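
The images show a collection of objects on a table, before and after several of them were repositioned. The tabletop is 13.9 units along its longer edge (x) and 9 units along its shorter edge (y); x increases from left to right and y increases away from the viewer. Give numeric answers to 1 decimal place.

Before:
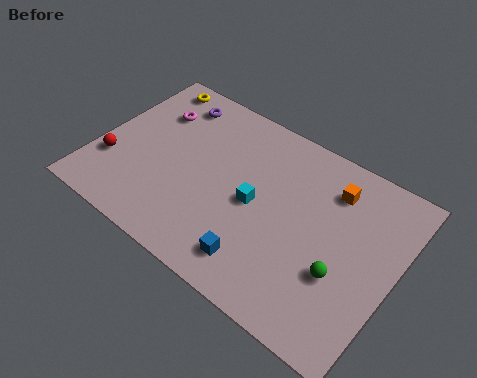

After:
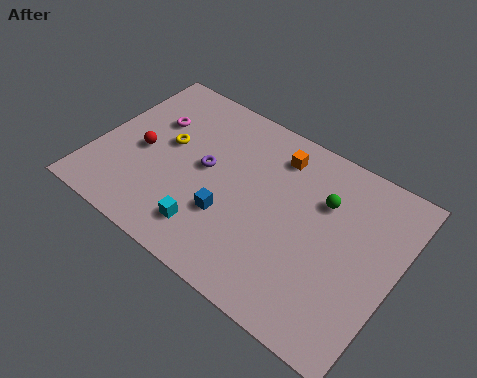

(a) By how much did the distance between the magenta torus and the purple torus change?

+1.8

The distance was about 1.2 in the first image and 3.0 in the second, so they moved 1.8 units further apart.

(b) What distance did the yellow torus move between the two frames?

3.3

From (1.5, 8.0) to (3.1, 5.1), the yellow torus covered √(1.6² + 2.9²) ≈ 3.3 units.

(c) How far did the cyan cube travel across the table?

3.0

The cyan cube moved from about (7.5, 4.3) to (5.8, 1.8), a distance of √(1.7² + 2.5²) ≈ 3.0.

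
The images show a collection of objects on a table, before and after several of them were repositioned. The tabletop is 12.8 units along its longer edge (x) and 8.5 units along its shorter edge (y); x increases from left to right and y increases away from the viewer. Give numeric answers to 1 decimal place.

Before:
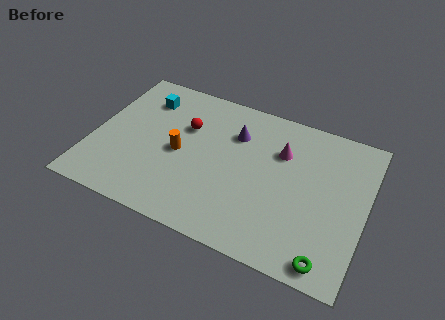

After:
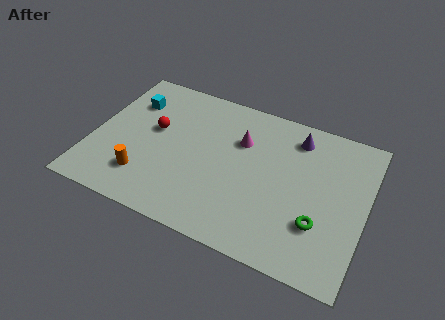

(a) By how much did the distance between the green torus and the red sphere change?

-0.3

Before: roughly 8.6 units apart; after: 8.3. That's 0.3 units closer together.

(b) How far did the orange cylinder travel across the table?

2.4

The orange cylinder was near (4.1, 4.0) before and (2.7, 2.0) after, so it travelled √(1.4² + 2.0²) ≈ 2.4 units.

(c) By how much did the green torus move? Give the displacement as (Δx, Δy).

(-0.6, 1.7)

The green torus was at about (11.4, 0.9) and moved to about (10.8, 2.6).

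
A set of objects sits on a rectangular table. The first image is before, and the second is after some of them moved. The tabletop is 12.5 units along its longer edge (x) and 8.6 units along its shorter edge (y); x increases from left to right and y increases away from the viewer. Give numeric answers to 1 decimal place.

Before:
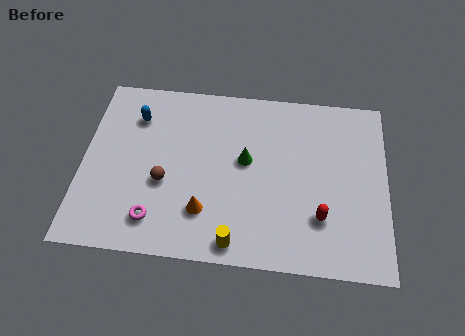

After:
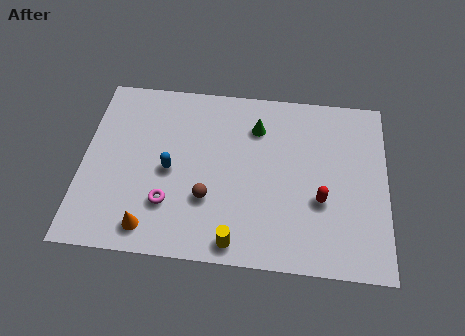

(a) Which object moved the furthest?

the blue capsule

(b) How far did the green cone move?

1.7

From (6.7, 4.8) to (7.1, 6.5), the green cone covered √(0.4² + 1.7²) ≈ 1.7 units.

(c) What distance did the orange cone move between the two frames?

2.4

The orange cone was near (5.1, 2.2) before and (2.9, 1.2) after, so it travelled √(2.2² + 1.0²) ≈ 2.4 units.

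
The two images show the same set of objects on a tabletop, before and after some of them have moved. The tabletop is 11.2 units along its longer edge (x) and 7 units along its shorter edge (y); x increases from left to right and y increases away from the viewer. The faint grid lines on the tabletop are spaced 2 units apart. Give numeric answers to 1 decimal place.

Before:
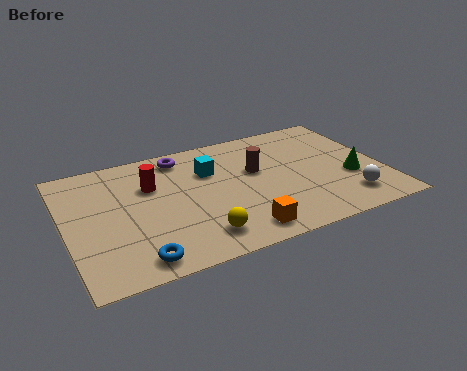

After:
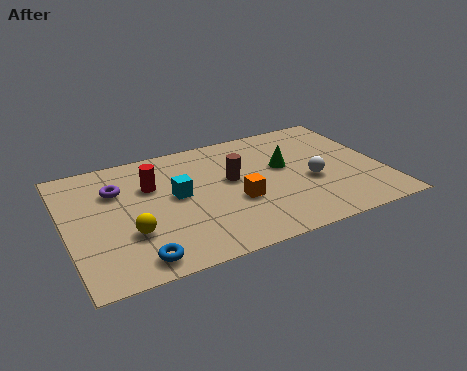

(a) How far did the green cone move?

2.7

The green cone was near (10.0, 2.6) before and (7.8, 4.1) after, so it travelled √(2.2² + 1.5²) ≈ 2.7 units.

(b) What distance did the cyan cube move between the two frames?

1.6

The cyan cube moved from about (5.2, 4.8) to (3.9, 3.8), a distance of √(1.3² + 1.0²) ≈ 1.6.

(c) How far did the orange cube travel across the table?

1.7

The orange cube was near (5.8, 1.0) before and (5.9, 2.7) after, so it travelled √(0.1² + 1.7²) ≈ 1.7 units.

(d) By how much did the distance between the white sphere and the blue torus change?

-0.8

The distance was about 7.5 in the first image and 6.7 in the second, so they moved 0.8 units closer together.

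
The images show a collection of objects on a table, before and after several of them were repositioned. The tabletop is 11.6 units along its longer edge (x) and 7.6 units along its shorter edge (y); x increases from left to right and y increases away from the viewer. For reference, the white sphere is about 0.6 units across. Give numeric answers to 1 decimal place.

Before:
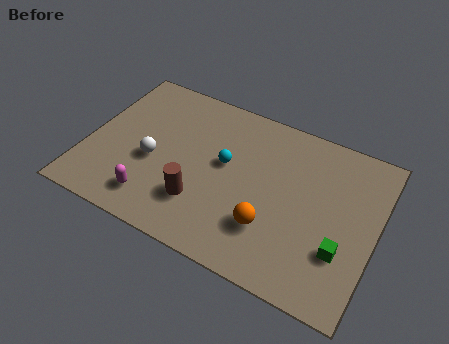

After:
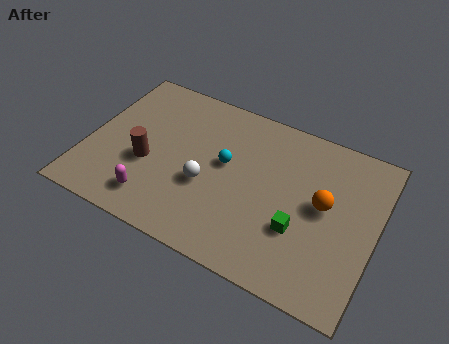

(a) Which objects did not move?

the magenta capsule and the cyan sphere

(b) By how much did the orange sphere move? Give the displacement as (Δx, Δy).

(1.9, 1.9)

From the two frames, the orange sphere sits at roughly (7.6, 2.2) before and (9.5, 4.1) after.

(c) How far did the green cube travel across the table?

1.7

The green cube moved from about (10.4, 2.4) to (8.7, 2.6), a distance of √(1.7² + 0.2²) ≈ 1.7.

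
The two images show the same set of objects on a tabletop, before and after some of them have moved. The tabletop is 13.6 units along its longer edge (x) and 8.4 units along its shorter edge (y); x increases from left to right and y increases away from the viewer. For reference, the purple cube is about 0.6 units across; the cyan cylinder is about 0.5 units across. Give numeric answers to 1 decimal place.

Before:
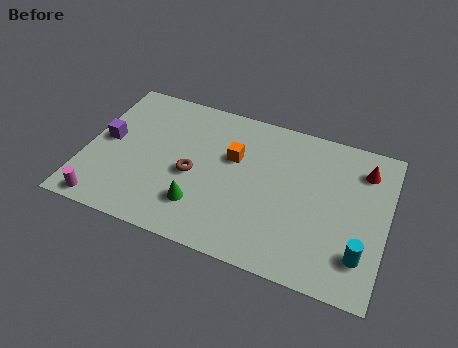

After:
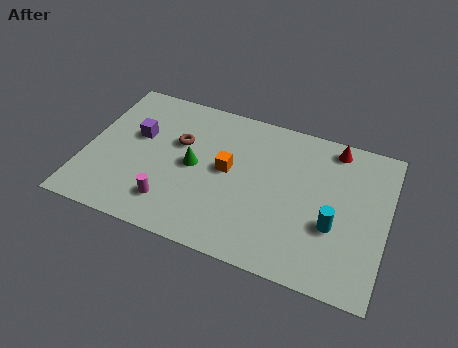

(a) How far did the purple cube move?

1.5

From (0.9, 4.4) to (2.2, 5.1), the purple cube covered √(1.3² + 0.7²) ≈ 1.5 units.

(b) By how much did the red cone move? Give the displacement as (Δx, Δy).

(-1.4, 0.8)

The red cone was at about (12.4, 6.6) and moved to about (11.0, 7.4).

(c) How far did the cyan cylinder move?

1.7

The cyan cylinder moved from about (12.6, 2.0) to (11.3, 3.1), a distance of √(1.3² + 1.1²) ≈ 1.7.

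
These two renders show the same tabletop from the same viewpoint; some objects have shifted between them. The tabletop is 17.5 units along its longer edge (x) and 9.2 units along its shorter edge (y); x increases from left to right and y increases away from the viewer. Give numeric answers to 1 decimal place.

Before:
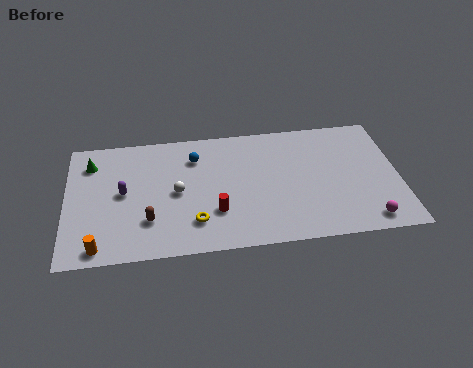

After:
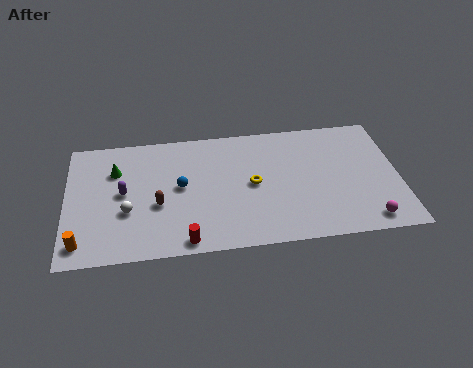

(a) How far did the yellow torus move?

3.9

The yellow torus moved from about (6.7, 2.2) to (9.8, 4.6), a distance of √(3.1² + 2.4²) ≈ 3.9.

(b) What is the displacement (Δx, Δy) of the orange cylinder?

(-0.9, 0.4)

The orange cylinder started near (1.7, 1.0) and ended near (0.8, 1.4).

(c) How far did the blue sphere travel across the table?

2.2

The blue sphere was near (6.8, 7.0) before and (6.0, 4.9) after, so it travelled √(0.8² + 2.1²) ≈ 2.2 units.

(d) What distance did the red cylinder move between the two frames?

2.5

From (7.8, 2.8) to (6.2, 0.9), the red cylinder covered √(1.6² + 1.9²) ≈ 2.5 units.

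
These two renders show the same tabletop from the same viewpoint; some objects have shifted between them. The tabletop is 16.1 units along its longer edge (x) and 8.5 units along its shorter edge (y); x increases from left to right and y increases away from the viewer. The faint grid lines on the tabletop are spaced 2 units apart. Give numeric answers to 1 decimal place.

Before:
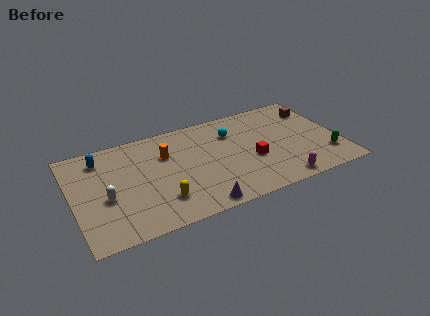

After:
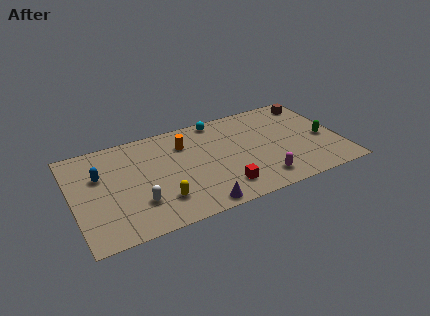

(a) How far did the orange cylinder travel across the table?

1.3

From (5.7, 5.8) to (6.9, 6.3), the orange cylinder covered √(1.2² + 0.5²) ≈ 1.3 units.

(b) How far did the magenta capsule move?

1.3

The magenta capsule moved from about (12.1, 0.9) to (11.0, 1.5), a distance of √(1.1² + 0.6²) ≈ 1.3.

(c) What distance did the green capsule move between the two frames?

1.6

The green capsule moved from about (15.1, 2.1) to (15.1, 3.7), a distance of √(0.0² + 1.6²) ≈ 1.6.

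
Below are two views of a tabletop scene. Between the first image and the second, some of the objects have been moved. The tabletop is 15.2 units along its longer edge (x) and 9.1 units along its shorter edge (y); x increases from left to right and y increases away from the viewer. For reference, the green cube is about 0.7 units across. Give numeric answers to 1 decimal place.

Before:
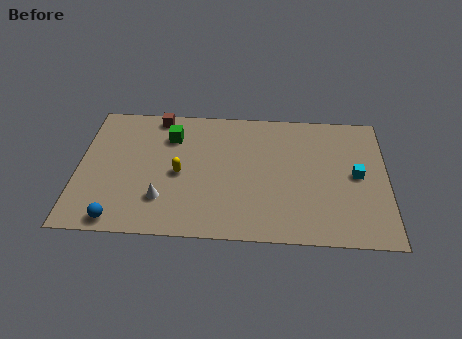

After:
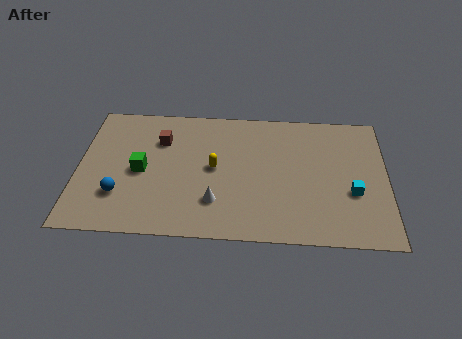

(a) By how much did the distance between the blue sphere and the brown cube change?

-3.2

Before: roughly 7.5 units apart; after: 4.3. That's 3.2 units closer together.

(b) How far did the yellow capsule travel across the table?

1.8

The yellow capsule moved from about (5.0, 4.2) to (6.7, 4.7), a distance of √(1.7² + 0.5²) ≈ 1.8.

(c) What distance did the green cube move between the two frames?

2.9

The green cube was near (4.5, 6.8) before and (3.1, 4.3) after, so it travelled √(1.4² + 2.5²) ≈ 2.9 units.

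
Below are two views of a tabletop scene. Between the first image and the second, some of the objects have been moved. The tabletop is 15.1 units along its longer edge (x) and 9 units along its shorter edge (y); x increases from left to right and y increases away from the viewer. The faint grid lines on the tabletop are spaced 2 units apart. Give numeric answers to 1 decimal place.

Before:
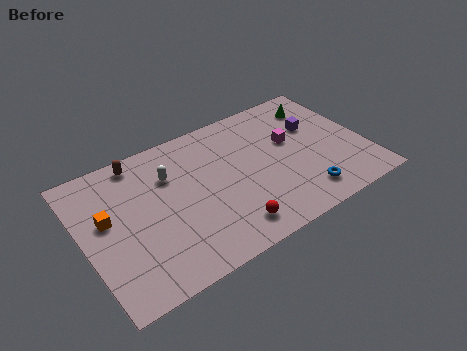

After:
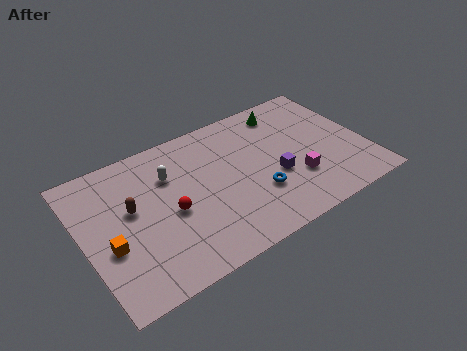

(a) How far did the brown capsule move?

2.9

The brown capsule was near (3.4, 8.0) before and (2.6, 5.2) after, so it travelled √(0.8² + 2.8²) ≈ 2.9 units.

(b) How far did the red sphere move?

3.7

The red sphere was near (7.2, 1.5) before and (4.5, 4.0) after, so it travelled √(2.7² + 2.5²) ≈ 3.7 units.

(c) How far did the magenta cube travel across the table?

2.6

From (11.3, 5.4) to (11.1, 2.8), the magenta cube covered √(0.2² + 2.6²) ≈ 2.6 units.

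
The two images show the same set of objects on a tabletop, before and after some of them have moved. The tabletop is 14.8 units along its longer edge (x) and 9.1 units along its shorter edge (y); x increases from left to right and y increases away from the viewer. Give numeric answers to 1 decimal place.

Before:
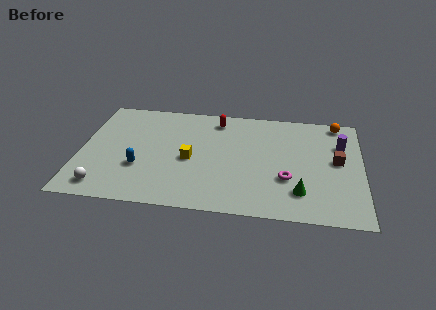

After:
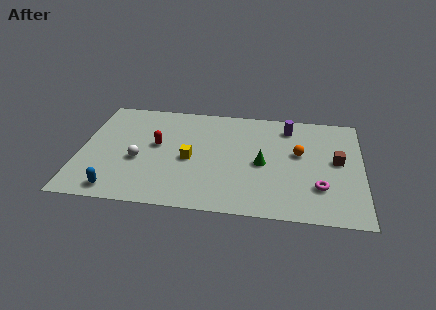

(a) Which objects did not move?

the brown cube and the yellow cube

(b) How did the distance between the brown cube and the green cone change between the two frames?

+0.6

They were about 3.4 units apart before and 4.0 after — 0.6 units further apart.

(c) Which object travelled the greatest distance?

the red capsule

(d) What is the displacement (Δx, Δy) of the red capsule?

(-3.1, -2.6)

The red capsule was at about (7.1, 7.7) and moved to about (4.0, 5.1).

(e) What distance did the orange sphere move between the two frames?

3.5

The orange sphere was near (13.5, 8.2) before and (11.5, 5.3) after, so it travelled √(2.0² + 2.9²) ≈ 3.5 units.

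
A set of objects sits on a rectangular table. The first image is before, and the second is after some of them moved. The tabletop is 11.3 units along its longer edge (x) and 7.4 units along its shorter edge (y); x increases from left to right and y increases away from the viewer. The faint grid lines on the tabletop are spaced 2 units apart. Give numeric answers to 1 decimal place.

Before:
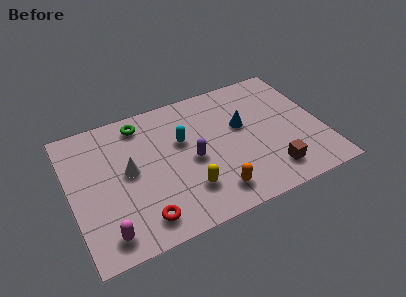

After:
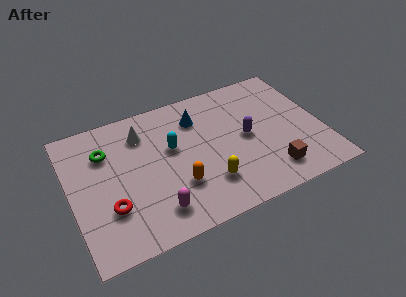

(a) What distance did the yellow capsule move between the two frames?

0.9

From (5.0, 1.9) to (5.9, 1.9), the yellow capsule covered √(0.9² + 0.0²) ≈ 0.9 units.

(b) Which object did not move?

the brown cube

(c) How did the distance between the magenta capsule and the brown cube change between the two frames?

-2.2

The distance was about 7.4 in the first image and 5.2 in the second, so they moved 2.2 units closer together.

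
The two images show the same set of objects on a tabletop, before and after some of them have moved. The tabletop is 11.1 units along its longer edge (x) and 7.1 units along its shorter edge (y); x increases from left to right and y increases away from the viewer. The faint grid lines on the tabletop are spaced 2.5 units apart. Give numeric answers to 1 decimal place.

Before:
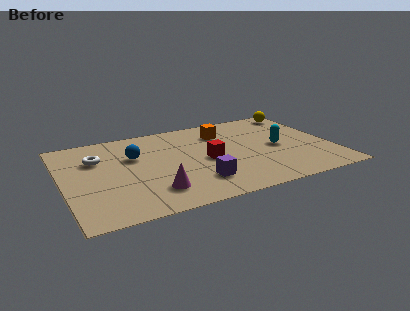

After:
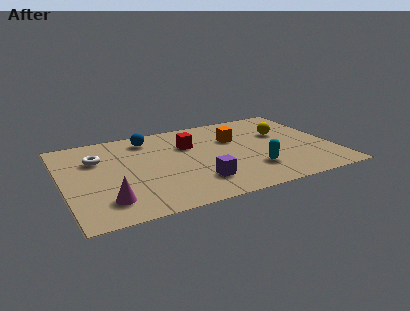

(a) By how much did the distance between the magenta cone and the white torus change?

-0.5

The distance was about 3.9 in the first image and 3.4 in the second, so they moved 0.5 units closer together.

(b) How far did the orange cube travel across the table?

0.8

From (6.8, 5.4) to (7.2, 4.7), the orange cube covered √(0.4² + 0.7²) ≈ 0.8 units.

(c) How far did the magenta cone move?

1.9

The magenta cone was near (3.5, 1.6) before and (1.6, 1.5) after, so it travelled √(1.9² + 0.1²) ≈ 1.9 units.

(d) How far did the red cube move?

1.6

The red cube was near (5.9, 3.3) before and (5.3, 4.8) after, so it travelled √(0.6² + 1.5²) ≈ 1.6 units.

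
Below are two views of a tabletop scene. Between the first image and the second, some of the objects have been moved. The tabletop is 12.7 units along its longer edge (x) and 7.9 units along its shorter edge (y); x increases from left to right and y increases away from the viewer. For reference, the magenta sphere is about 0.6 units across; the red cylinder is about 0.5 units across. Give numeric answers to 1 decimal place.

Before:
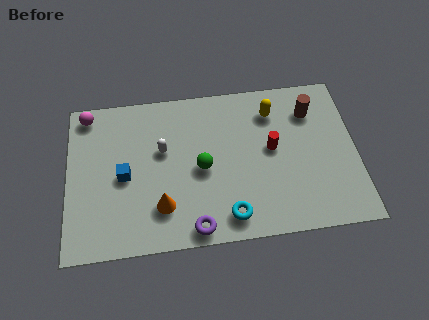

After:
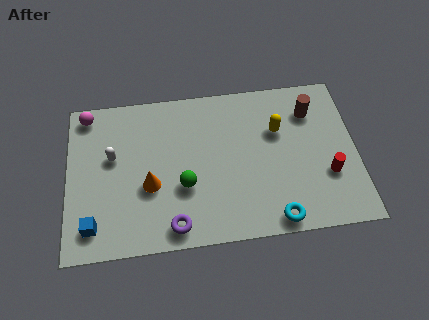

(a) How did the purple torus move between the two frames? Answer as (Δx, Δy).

(-0.9, 0.2)

The purple torus was at about (5.5, 0.8) and moved to about (4.6, 1.0).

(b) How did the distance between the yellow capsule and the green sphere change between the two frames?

+0.7

The distance was about 4.1 in the first image and 4.8 in the second, so they moved 0.7 units further apart.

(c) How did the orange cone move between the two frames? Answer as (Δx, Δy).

(-0.5, 1.1)

The orange cone was at about (4.1, 2.0) and moved to about (3.6, 3.1).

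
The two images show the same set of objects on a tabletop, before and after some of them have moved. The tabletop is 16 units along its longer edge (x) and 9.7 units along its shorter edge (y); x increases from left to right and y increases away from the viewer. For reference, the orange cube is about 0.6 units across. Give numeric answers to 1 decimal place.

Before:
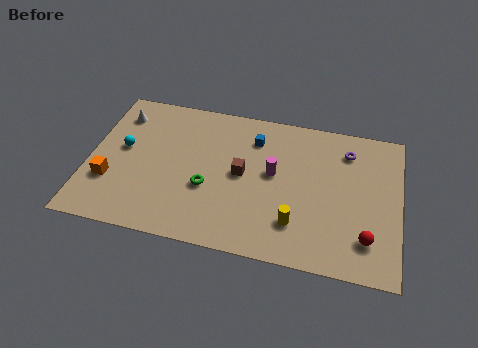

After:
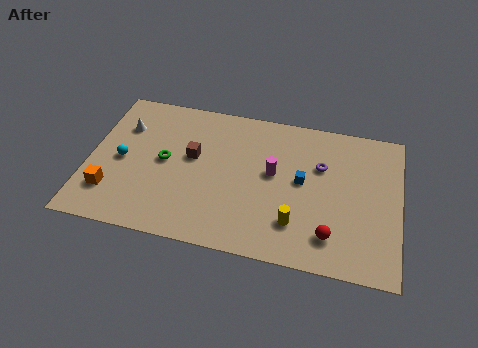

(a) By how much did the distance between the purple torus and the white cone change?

-1.6

They were about 11.9 units apart before and 10.3 after — 1.6 units closer together.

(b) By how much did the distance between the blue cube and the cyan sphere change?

+2.3

Before: roughly 7.0 units apart; after: 9.3. That's 2.3 units further apart.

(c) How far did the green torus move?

2.6

From (6.2, 3.7) to (3.9, 5.0), the green torus covered √(2.3² + 1.3²) ≈ 2.6 units.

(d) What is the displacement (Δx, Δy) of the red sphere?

(-1.8, -0.2)

The red sphere started near (14.4, 2.2) and ended near (12.6, 2.0).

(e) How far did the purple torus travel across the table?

1.8

From (13.2, 7.7) to (11.9, 6.4), the purple torus covered √(1.3² + 1.3²) ≈ 1.8 units.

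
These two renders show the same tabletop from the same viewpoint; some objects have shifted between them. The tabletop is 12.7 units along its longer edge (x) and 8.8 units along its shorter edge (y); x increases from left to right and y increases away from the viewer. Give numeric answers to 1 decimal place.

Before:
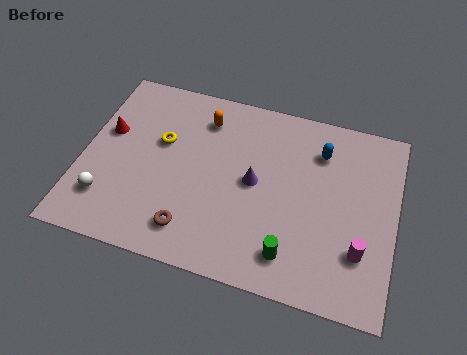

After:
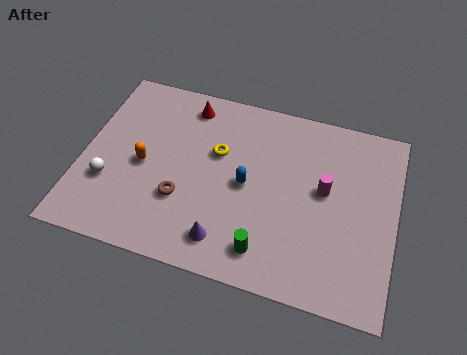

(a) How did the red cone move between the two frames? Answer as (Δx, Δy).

(3.1, 2.2)

The red cone was at about (0.9, 5.3) and moved to about (4.0, 7.5).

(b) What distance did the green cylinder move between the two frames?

1.0

From (8.7, 1.6) to (7.7, 1.5), the green cylinder covered √(1.0² + 0.1²) ≈ 1.0 units.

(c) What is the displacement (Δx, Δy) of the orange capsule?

(-2.2, -2.9)

The orange capsule was at about (4.7, 7.0) and moved to about (2.5, 4.1).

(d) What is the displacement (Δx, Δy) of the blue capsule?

(-2.8, -2.4)

The blue capsule was at about (9.5, 6.7) and moved to about (6.7, 4.3).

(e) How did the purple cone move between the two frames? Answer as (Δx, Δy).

(-0.9, -3.0)

The purple cone was at about (7.0, 4.5) and moved to about (6.1, 1.5).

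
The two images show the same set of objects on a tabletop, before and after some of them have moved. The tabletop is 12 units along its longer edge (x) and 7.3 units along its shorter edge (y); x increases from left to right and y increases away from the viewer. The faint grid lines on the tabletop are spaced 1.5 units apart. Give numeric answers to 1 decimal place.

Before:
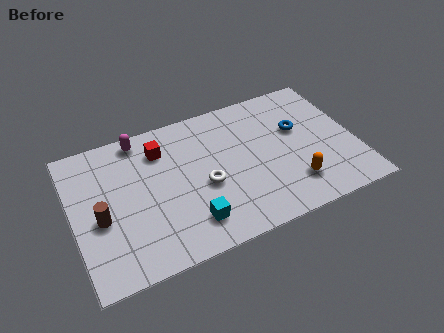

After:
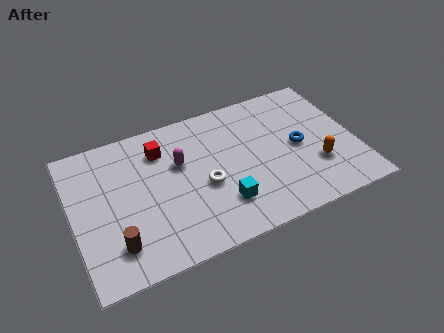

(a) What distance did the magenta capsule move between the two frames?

2.4

The magenta capsule moved from about (3.1, 6.5) to (4.6, 4.6), a distance of √(1.5² + 1.9²) ≈ 2.4.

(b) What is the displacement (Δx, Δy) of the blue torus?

(-0.1, -0.9)

From the two frames, the blue torus sits at roughly (9.7, 4.5) before and (9.6, 3.6) after.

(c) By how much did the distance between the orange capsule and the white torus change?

+0.9

The distance was about 3.9 in the first image and 4.8 in the second, so they moved 0.9 units further apart.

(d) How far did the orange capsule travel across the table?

1.3

From (9.1, 1.7) to (10.2, 2.3), the orange capsule covered √(1.1² + 0.6²) ≈ 1.3 units.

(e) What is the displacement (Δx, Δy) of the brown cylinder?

(0.5, -1.5)

From the two frames, the brown cylinder sits at roughly (1.1, 3.1) before and (1.6, 1.6) after.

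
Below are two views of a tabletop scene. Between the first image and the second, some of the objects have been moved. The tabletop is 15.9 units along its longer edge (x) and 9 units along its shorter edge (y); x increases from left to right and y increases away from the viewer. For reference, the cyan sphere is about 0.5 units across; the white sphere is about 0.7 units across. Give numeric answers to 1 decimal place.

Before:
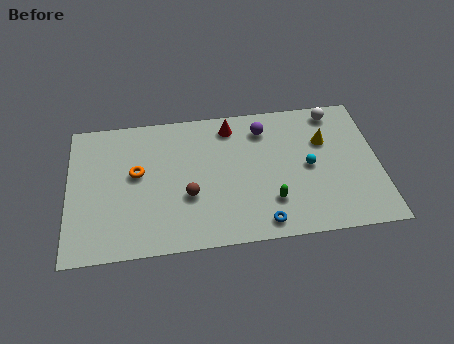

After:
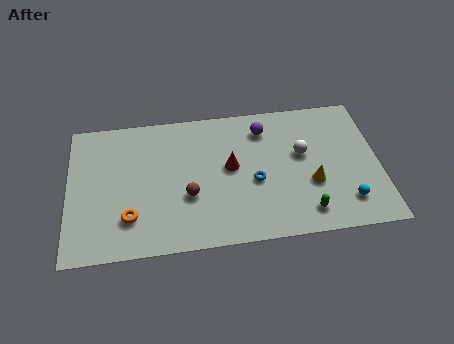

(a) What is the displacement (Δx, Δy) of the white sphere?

(-1.8, -2.6)

The white sphere was at about (13.8, 7.9) and moved to about (12.0, 5.3).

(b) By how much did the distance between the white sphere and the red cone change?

-1.7

They were about 5.4 units apart before and 3.7 after — 1.7 units closer together.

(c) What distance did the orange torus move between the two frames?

2.8

The orange torus was near (3.5, 5.1) before and (3.1, 2.3) after, so it travelled √(0.4² + 2.8²) ≈ 2.8 units.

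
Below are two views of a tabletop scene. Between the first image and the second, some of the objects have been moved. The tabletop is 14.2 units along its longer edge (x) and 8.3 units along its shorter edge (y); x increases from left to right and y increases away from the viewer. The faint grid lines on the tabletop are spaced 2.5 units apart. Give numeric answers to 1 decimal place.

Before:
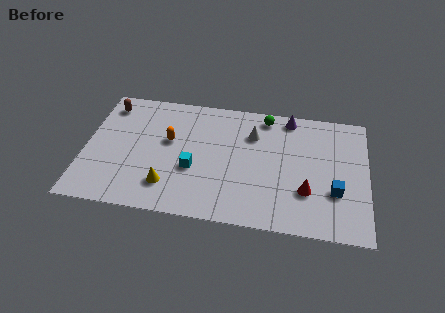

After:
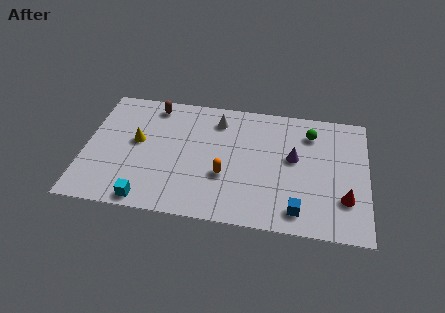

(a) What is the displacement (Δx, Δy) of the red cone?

(1.9, -0.2)

From the two frames, the red cone sits at roughly (11.2, 2.6) before and (13.1, 2.4) after.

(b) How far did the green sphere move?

2.4

The green sphere was near (9.0, 7.3) before and (11.3, 6.5) after, so it travelled √(2.3² + 0.8²) ≈ 2.4 units.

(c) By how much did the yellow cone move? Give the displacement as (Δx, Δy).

(-1.7, 2.7)

From the two frames, the yellow cone sits at roughly (4.3, 1.9) before and (2.6, 4.6) after.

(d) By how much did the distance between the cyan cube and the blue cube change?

+0.4

They were about 7.1 units apart before and 7.5 after — 0.4 units further apart.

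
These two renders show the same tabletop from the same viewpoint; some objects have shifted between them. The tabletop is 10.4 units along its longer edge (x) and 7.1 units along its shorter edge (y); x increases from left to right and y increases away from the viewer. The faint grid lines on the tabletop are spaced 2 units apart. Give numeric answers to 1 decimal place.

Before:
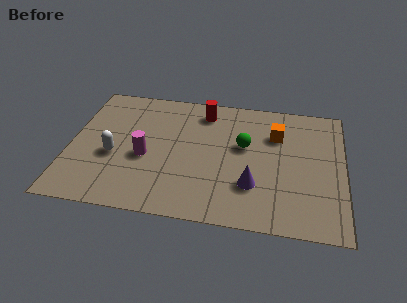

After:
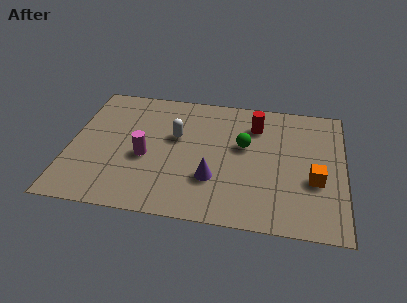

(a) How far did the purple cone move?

1.5

From (7.0, 2.1) to (5.5, 2.2), the purple cone covered √(1.5² + 0.1²) ≈ 1.5 units.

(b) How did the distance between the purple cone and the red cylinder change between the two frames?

-0.8

Before: roughly 4.3 units apart; after: 3.5. That's 0.8 units closer together.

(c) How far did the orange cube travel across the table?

2.7

The orange cube was near (7.8, 5.0) before and (9.3, 2.7) after, so it travelled √(1.5² + 2.3²) ≈ 2.7 units.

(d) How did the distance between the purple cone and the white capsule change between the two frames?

-2.8

They were about 5.4 units apart before and 2.6 after — 2.8 units closer together.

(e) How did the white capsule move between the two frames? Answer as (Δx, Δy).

(2.3, 1.4)

From the two frames, the white capsule sits at roughly (1.7, 2.9) before and (4.0, 4.3) after.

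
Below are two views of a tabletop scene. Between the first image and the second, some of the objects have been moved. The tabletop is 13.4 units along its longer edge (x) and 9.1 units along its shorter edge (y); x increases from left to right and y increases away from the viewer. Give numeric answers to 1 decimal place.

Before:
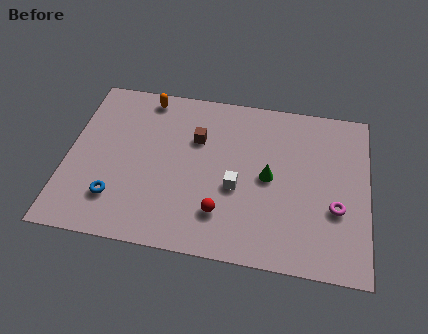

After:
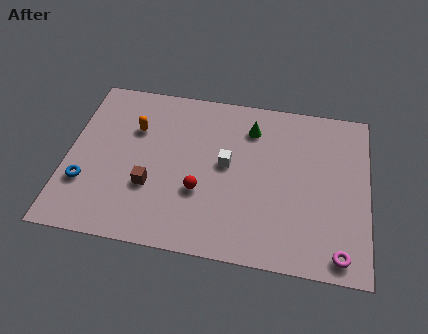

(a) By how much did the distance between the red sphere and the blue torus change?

+0.4

The distance was about 4.7 in the first image and 5.1 in the second, so they moved 0.4 units further apart.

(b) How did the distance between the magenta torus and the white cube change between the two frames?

+2.0

Before: roughly 4.4 units apart; after: 6.4. That's 2.0 units further apart.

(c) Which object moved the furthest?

the brown cube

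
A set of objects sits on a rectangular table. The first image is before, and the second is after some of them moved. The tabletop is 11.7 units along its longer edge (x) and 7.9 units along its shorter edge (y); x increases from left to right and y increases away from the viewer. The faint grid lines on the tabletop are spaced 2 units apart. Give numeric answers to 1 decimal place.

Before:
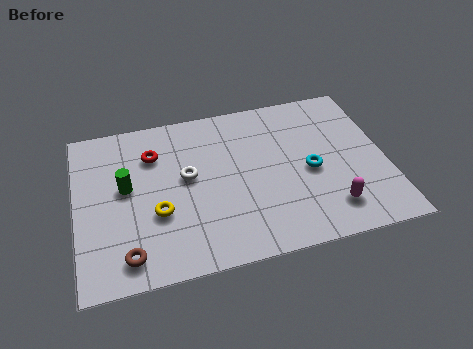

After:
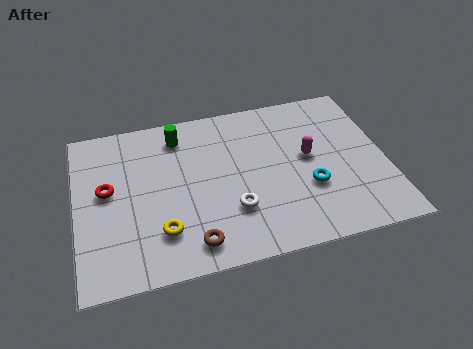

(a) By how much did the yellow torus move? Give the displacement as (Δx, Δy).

(0.1, -0.9)

From the two frames, the yellow torus sits at roughly (3.0, 2.9) before and (3.1, 2.0) after.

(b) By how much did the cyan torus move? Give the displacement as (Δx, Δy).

(-0.1, -0.8)

From the two frames, the cyan torus sits at roughly (8.8, 3.6) before and (8.7, 2.8) after.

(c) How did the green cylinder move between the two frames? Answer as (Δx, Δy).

(2.1, 2.1)

The green cylinder was at about (1.9, 4.4) and moved to about (4.0, 6.5).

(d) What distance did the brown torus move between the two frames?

2.4

The brown torus moved from about (1.8, 1.2) to (4.2, 1.2), a distance of √(2.4² + 0.0²) ≈ 2.4.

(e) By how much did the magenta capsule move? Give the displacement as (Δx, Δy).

(-0.6, 2.7)

The magenta capsule was at about (9.4, 1.6) and moved to about (8.8, 4.3).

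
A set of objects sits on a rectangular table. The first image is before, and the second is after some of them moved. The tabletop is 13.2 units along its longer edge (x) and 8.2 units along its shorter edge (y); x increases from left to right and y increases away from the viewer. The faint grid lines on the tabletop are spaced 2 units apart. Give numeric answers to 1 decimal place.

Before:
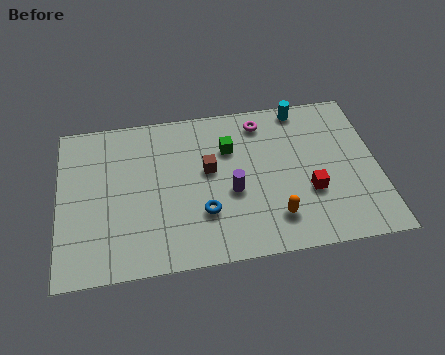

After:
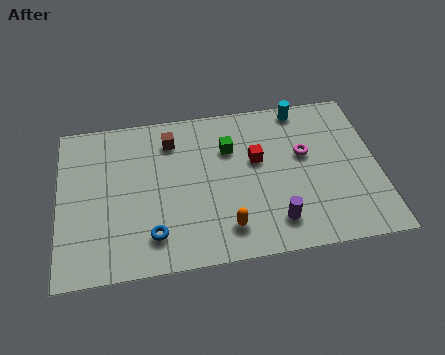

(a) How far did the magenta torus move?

2.6

The magenta torus was near (8.5, 6.9) before and (10.2, 4.9) after, so it travelled √(1.7² + 2.0²) ≈ 2.6 units.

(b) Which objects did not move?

the green cube and the cyan cylinder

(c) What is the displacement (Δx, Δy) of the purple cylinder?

(1.7, -1.8)

From the two frames, the purple cylinder sits at roughly (7.1, 3.4) before and (8.8, 1.6) after.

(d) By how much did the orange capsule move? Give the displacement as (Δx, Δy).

(-2.0, -0.2)

The orange capsule was at about (8.8, 1.8) and moved to about (6.8, 1.6).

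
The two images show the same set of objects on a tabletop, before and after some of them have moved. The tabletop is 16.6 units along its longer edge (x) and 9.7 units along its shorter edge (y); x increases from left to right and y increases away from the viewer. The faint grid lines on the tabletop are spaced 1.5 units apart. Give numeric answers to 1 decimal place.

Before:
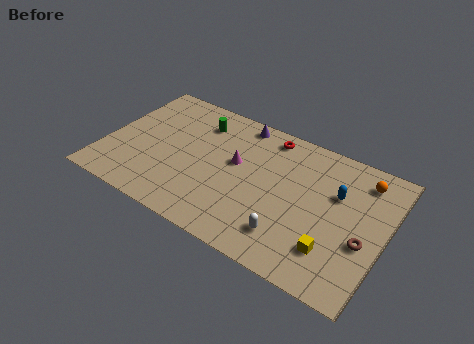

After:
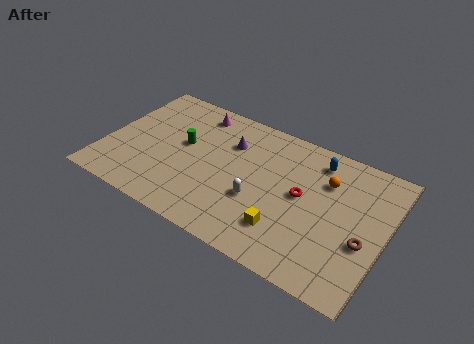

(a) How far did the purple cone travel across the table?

1.8

The purple cone moved from about (7.4, 8.7) to (7.1, 6.9), a distance of √(0.3² + 1.8²) ≈ 1.8.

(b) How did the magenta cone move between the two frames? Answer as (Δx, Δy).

(-2.9, 2.7)

The magenta cone was at about (7.7, 5.6) and moved to about (4.8, 8.3).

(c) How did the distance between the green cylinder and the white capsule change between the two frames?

-3.2

Before: roughly 8.4 units apart; after: 5.2. That's 3.2 units closer together.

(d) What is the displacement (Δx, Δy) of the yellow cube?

(-2.8, 0.0)

The yellow cube started near (13.9, 2.4) and ended near (11.1, 2.4).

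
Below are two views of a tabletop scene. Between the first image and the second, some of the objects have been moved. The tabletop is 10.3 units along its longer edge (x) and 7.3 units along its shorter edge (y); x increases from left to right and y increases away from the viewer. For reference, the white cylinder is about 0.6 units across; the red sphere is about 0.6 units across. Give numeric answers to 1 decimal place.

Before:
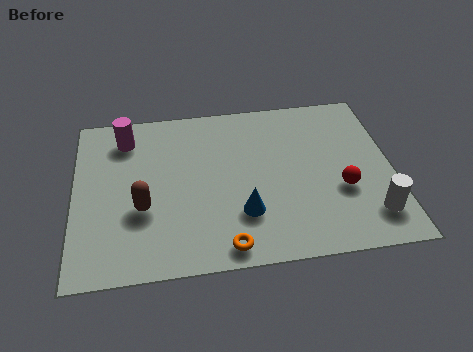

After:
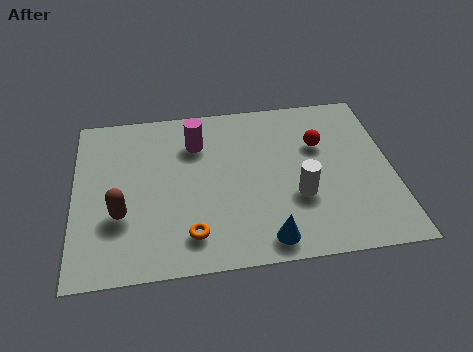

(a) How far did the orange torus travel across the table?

1.3

The orange torus was near (4.8, 0.8) before and (3.7, 1.4) after, so it travelled √(1.1² + 0.6²) ≈ 1.3 units.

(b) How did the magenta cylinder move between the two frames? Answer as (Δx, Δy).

(2.3, -0.5)

The magenta cylinder started near (1.7, 5.9) and ended near (4.0, 5.4).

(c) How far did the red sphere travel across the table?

2.2

The red sphere was near (8.6, 2.7) before and (8.0, 4.8) after, so it travelled √(0.6² + 2.1²) ≈ 2.2 units.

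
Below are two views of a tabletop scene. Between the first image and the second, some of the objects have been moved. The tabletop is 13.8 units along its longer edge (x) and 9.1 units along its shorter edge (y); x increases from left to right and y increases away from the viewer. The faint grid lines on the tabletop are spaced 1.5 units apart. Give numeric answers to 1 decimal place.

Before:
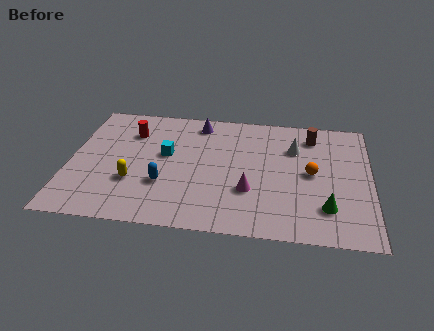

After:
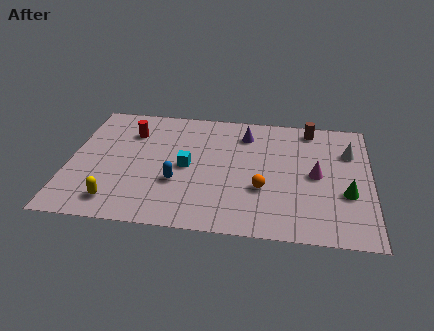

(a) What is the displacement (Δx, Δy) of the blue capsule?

(0.6, 0.2)

The blue capsule was at about (4.4, 3.0) and moved to about (5.0, 3.2).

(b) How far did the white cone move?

2.5

The white cone was near (10.3, 6.4) before and (12.8, 6.4) after, so it travelled √(2.5² + 0.0²) ≈ 2.5 units.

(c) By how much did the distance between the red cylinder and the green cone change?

+0.4

Before: roughly 10.2 units apart; after: 10.6. That's 0.4 units further apart.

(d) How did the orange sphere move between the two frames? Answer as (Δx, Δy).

(-2.2, -1.4)

From the two frames, the orange sphere sits at roughly (11.1, 4.6) before and (8.9, 3.2) after.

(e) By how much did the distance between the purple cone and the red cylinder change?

+2.0

Before: roughly 3.3 units apart; after: 5.3. That's 2.0 units further apart.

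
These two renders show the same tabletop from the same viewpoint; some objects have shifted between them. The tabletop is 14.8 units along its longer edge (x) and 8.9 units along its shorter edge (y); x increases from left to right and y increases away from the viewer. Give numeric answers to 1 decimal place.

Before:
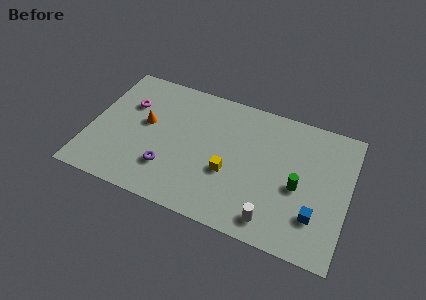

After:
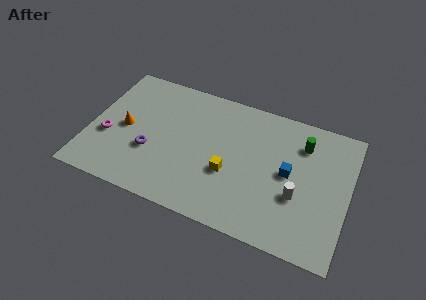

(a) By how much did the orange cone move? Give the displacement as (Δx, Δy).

(-1.1, -0.7)

From the two frames, the orange cone sits at roughly (3.1, 5.0) before and (2.0, 4.3) after.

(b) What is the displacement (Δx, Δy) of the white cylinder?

(1.2, 2.0)

The white cylinder was at about (10.8, 1.3) and moved to about (12.0, 3.3).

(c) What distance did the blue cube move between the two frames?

2.8

The blue cube was near (13.1, 2.4) before and (11.4, 4.6) after, so it travelled √(1.7² + 2.2²) ≈ 2.8 units.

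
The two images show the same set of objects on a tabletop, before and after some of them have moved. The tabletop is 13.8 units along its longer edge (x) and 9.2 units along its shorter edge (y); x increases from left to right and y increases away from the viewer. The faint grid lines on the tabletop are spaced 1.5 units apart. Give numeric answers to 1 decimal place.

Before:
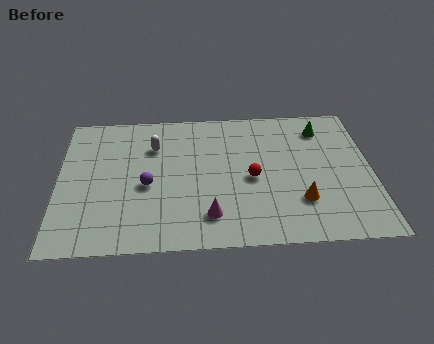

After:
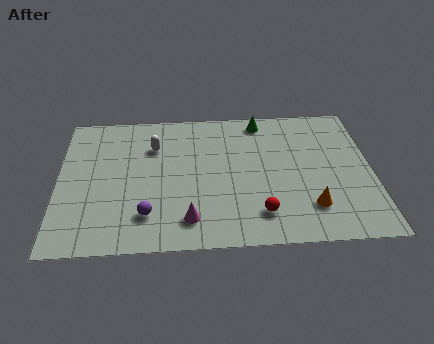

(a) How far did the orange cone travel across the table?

0.6

The orange cone moved from about (10.6, 2.6) to (11.0, 2.2), a distance of √(0.4² + 0.4²) ≈ 0.6.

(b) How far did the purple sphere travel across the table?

1.9

The purple sphere was near (3.9, 4.0) before and (3.9, 2.1) after, so it travelled √(0.0² + 1.9²) ≈ 1.9 units.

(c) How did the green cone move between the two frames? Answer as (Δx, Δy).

(-2.7, 0.7)

The green cone was at about (11.7, 7.4) and moved to about (9.0, 8.1).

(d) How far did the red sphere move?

2.3

From (8.5, 4.2) to (8.8, 1.9), the red sphere covered √(0.3² + 2.3²) ≈ 2.3 units.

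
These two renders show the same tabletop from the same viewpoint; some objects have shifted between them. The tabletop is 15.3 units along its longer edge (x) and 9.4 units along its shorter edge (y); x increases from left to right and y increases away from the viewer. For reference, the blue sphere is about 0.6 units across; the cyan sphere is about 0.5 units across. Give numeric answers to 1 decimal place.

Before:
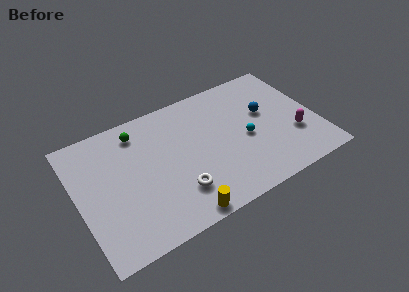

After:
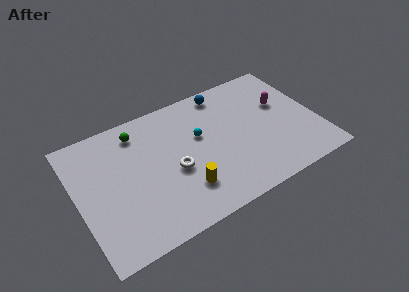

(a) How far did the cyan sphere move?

3.2

From (10.7, 4.2) to (7.9, 5.7), the cyan sphere covered √(2.8² + 1.5²) ≈ 3.2 units.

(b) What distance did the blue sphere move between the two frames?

3.5

From (12.2, 5.6) to (9.9, 8.3), the blue sphere covered √(2.3² + 2.7²) ≈ 3.5 units.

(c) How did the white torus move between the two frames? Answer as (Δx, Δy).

(0.0, 1.6)

The white torus started near (6.0, 2.4) and ended near (6.0, 4.0).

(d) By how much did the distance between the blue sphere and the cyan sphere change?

+1.2

Before: roughly 2.1 units apart; after: 3.3. That's 1.2 units further apart.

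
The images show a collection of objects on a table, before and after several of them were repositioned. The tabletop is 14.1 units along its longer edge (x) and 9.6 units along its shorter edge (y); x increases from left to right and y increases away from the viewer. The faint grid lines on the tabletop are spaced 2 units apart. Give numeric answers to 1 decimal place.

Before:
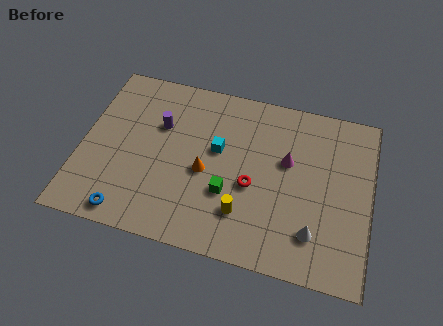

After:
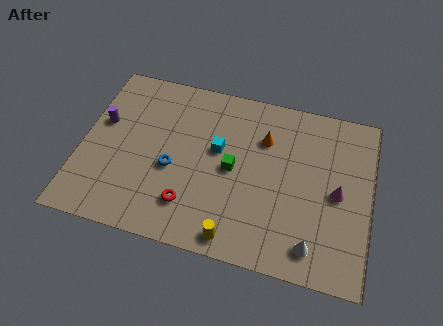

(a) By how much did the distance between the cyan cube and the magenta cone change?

+2.6

They were about 3.4 units apart before and 6.0 after — 2.6 units further apart.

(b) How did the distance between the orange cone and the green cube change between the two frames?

+1.0

Before: roughly 1.5 units apart; after: 2.5. That's 1.0 units further apart.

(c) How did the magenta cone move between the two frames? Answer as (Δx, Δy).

(2.5, -1.2)

The magenta cone was at about (10.0, 5.8) and moved to about (12.5, 4.6).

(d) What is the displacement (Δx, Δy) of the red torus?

(-2.9, -1.8)

The red torus was at about (8.4, 4.0) and moved to about (5.5, 2.2).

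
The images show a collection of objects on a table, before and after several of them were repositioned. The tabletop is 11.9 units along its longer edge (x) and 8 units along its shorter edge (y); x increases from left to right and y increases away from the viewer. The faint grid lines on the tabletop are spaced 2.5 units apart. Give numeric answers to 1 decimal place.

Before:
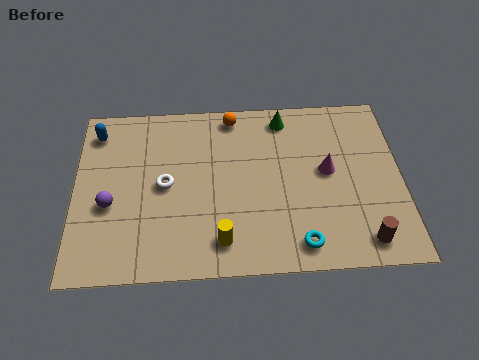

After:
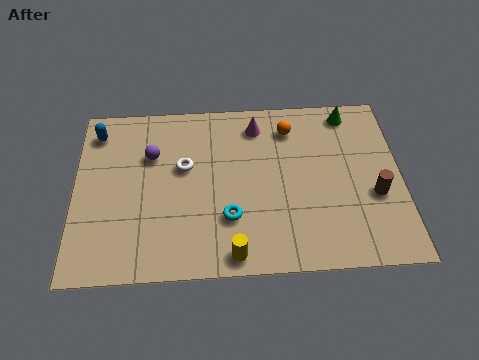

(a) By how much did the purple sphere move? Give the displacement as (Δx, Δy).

(1.5, 2.2)

From the two frames, the purple sphere sits at roughly (1.3, 3.2) before and (2.8, 5.4) after.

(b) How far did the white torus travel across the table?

1.1

The white torus was near (3.3, 4.0) before and (4.0, 4.8) after, so it travelled √(0.7² + 0.8²) ≈ 1.1 units.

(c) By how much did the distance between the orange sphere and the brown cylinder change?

-3.1

The distance was about 7.6 in the first image and 4.5 in the second, so they moved 3.1 units closer together.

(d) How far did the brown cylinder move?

2.1

The brown cylinder moved from about (10.4, 1.1) to (10.9, 3.1), a distance of √(0.5² + 2.0²) ≈ 2.1.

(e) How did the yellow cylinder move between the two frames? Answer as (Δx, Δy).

(0.4, -0.6)

From the two frames, the yellow cylinder sits at roughly (5.3, 1.4) before and (5.7, 0.8) after.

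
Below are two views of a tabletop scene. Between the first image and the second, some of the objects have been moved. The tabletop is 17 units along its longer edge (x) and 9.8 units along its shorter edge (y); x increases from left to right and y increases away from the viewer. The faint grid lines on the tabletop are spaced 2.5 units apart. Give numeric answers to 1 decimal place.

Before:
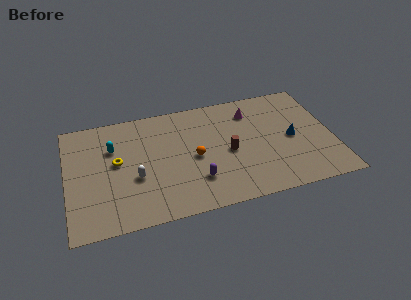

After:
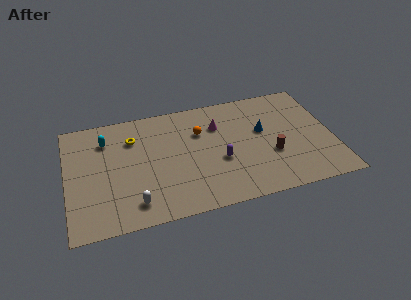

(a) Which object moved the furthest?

the brown cylinder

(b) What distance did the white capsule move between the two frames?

2.1

From (4.3, 3.8) to (4.1, 1.7), the white capsule covered √(0.2² + 2.1²) ≈ 2.1 units.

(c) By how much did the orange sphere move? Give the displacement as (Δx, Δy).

(0.5, 2.1)

The orange sphere was at about (8.1, 4.6) and moved to about (8.6, 6.7).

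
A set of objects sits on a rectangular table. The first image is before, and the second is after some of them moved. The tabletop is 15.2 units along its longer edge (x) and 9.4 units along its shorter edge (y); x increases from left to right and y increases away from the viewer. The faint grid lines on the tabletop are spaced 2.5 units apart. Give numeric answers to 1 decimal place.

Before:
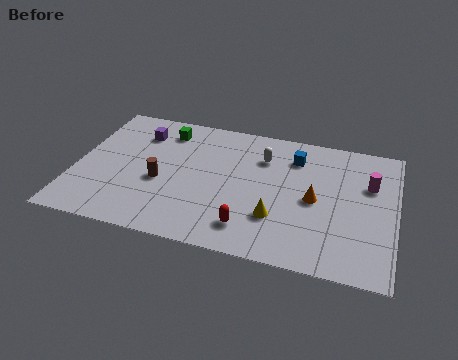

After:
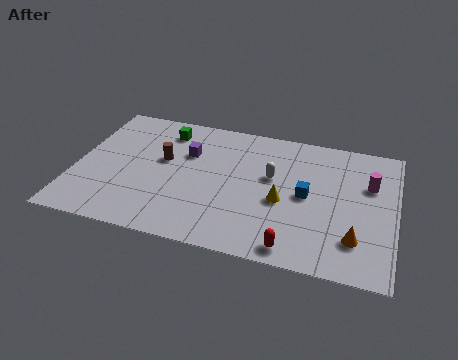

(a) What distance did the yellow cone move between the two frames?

1.2

The yellow cone moved from about (9.7, 2.8) to (9.9, 4.0), a distance of √(0.2² + 1.2²) ≈ 1.2.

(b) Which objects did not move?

the green cube and the magenta cylinder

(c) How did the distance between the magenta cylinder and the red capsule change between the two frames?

-0.8

The distance was about 7.0 in the first image and 6.2 in the second, so they moved 0.8 units closer together.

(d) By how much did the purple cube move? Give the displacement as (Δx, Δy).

(2.4, -0.9)

The purple cube started near (2.8, 7.2) and ended near (5.2, 6.3).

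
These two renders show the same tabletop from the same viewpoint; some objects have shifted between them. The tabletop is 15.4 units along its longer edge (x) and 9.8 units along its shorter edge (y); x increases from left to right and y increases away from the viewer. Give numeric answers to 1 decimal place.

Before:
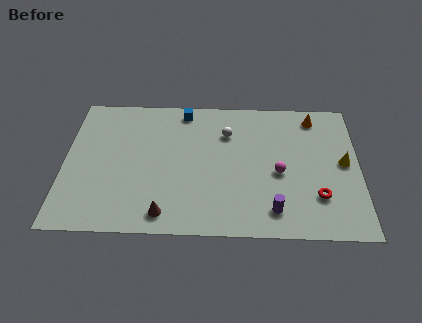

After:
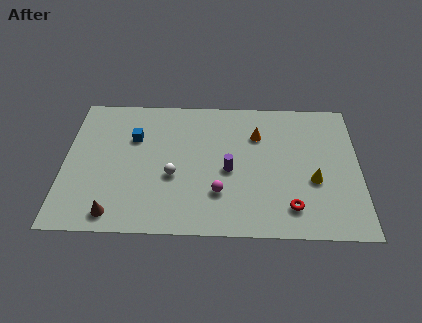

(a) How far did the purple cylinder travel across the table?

3.5

The purple cylinder moved from about (10.9, 1.7) to (8.6, 4.4), a distance of √(2.3² + 2.7²) ≈ 3.5.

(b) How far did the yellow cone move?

2.1

The yellow cone was near (14.6, 5.1) before and (13.0, 3.8) after, so it travelled √(1.6² + 1.3²) ≈ 2.1 units.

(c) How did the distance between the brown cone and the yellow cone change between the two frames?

+0.6

They were about 10.0 units apart before and 10.6 after — 0.6 units further apart.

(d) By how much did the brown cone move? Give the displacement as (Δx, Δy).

(-2.6, -0.1)

From the two frames, the brown cone sits at roughly (5.3, 1.3) before and (2.7, 1.2) after.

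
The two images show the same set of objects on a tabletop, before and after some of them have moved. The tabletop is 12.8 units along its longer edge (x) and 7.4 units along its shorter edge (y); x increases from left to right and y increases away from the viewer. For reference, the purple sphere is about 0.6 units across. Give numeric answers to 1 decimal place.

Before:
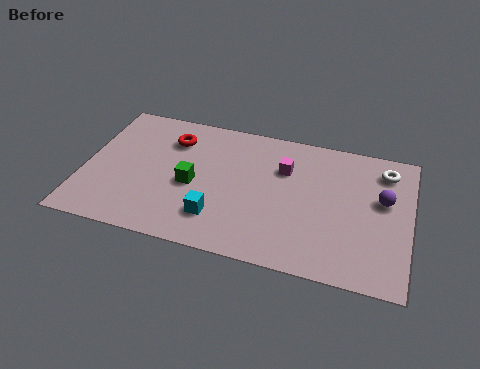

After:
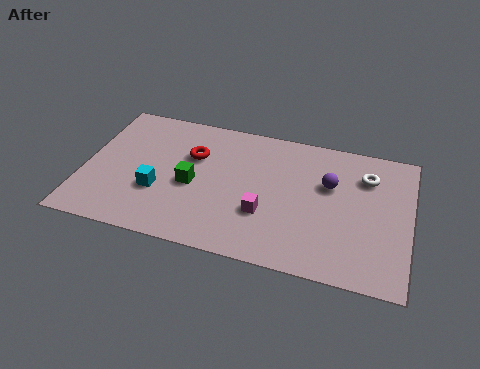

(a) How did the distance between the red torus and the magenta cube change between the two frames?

-0.7

Before: roughly 4.5 units apart; after: 3.8. That's 0.7 units closer together.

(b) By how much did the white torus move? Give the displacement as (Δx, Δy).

(-0.7, -0.5)

The white torus was at about (11.7, 6.0) and moved to about (11.0, 5.5).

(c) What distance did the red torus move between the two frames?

1.1

The red torus was near (3.3, 5.6) before and (4.2, 4.9) after, so it travelled √(0.9² + 0.7²) ≈ 1.1 units.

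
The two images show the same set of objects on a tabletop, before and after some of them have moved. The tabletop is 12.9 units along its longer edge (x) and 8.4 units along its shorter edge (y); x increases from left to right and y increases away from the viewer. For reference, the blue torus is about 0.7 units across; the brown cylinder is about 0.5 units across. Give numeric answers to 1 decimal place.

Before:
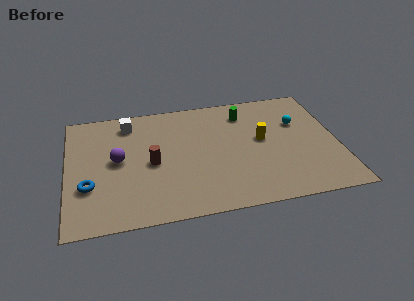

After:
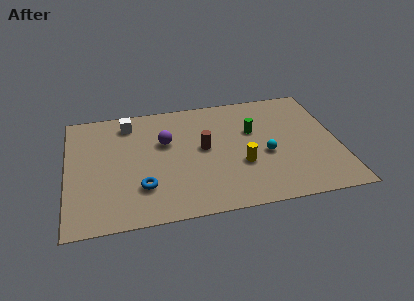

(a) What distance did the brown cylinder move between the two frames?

2.6

The brown cylinder moved from about (4.0, 3.9) to (6.5, 4.5), a distance of √(2.5² + 0.6²) ≈ 2.6.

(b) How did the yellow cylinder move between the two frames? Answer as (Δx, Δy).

(-1.1, -1.6)

The yellow cylinder started near (9.3, 4.6) and ended near (8.2, 3.0).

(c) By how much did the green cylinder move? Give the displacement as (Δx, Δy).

(0.3, -1.4)

From the two frames, the green cylinder sits at roughly (8.6, 6.7) before and (8.9, 5.3) after.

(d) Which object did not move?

the white cube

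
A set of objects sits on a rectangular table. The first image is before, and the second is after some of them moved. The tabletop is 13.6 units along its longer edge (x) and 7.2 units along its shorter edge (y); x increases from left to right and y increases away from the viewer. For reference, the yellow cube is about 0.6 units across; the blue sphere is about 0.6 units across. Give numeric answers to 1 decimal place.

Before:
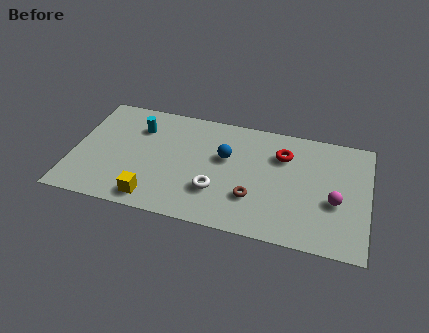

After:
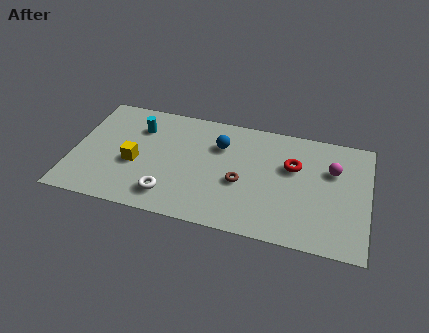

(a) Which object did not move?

the cyan cylinder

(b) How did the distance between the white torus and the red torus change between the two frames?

+2.2

Before: roughly 4.2 units apart; after: 6.4. That's 2.2 units further apart.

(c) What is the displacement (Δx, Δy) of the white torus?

(-2.1, -0.8)

The white torus was at about (6.7, 2.2) and moved to about (4.6, 1.4).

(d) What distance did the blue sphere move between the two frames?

0.8

The blue sphere moved from about (7.0, 4.4) to (6.7, 5.1), a distance of √(0.3² + 0.7²) ≈ 0.8.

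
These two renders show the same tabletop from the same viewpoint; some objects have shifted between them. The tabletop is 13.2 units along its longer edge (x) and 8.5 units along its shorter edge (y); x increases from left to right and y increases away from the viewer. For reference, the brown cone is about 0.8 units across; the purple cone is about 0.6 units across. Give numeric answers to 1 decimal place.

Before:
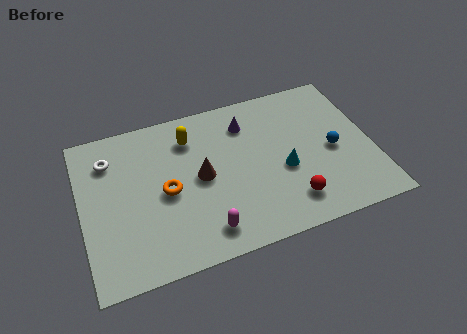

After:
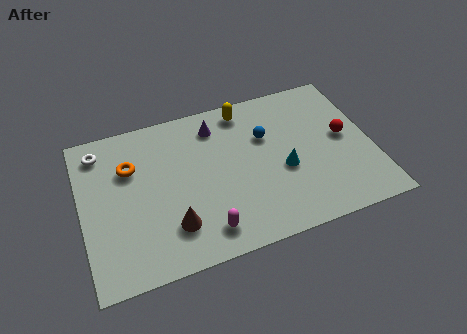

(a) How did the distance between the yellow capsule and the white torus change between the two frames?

+3.0

The distance was about 3.7 in the first image and 6.7 in the second, so they moved 3.0 units further apart.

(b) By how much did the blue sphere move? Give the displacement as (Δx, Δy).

(-2.9, 1.7)

The blue sphere was at about (11.4, 3.9) and moved to about (8.5, 5.6).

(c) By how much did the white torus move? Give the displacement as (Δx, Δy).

(-0.4, 0.6)

The white torus was at about (1.4, 6.5) and moved to about (1.0, 7.1).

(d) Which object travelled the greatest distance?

the red sphere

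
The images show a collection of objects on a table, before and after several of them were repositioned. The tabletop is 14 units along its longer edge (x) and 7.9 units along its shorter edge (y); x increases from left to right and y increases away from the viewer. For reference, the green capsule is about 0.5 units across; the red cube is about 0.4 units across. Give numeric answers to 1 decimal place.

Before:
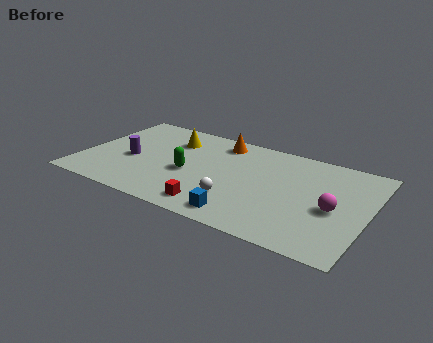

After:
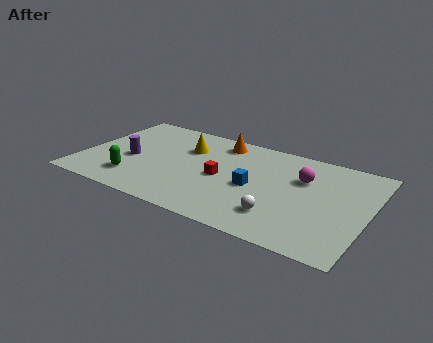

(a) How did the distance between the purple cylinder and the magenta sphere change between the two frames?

-1.5

Before: roughly 10.0 units apart; after: 8.5. That's 1.5 units closer together.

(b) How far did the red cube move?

2.5

From (6.9, 1.2) to (6.9, 3.7), the red cube covered √(0.0² + 2.5²) ≈ 2.5 units.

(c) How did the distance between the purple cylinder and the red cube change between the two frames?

-0.5

They were about 5.0 units apart before and 4.5 after — 0.5 units closer together.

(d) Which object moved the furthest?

the green capsule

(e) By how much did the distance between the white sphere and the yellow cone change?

+1.0

Before: roughly 5.2 units apart; after: 6.2. That's 1.0 units further apart.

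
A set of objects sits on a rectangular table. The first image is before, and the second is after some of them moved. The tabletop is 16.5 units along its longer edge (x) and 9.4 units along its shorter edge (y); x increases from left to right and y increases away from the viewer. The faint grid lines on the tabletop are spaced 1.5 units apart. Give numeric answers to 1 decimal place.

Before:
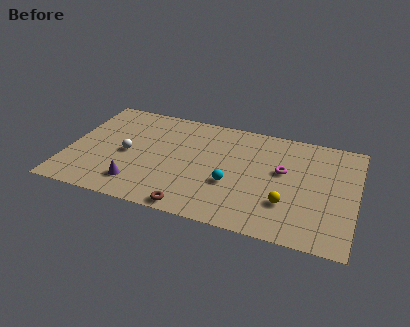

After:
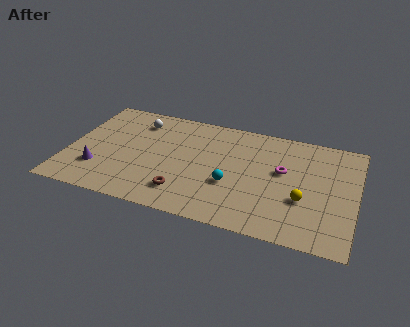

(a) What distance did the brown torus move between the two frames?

1.3

The brown torus was near (7.5, 0.8) before and (6.9, 2.0) after, so it travelled √(0.6² + 1.2²) ≈ 1.3 units.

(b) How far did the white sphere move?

3.1

The white sphere was near (3.4, 4.4) before and (3.7, 7.5) after, so it travelled √(0.3² + 3.1²) ≈ 3.1 units.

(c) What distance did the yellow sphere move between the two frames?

1.1

From (12.7, 2.8) to (13.6, 3.4), the yellow sphere covered √(0.9² + 0.6²) ≈ 1.1 units.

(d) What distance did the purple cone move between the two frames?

2.4

The purple cone was near (4.2, 1.9) before and (1.9, 2.6) after, so it travelled √(2.3² + 0.7²) ≈ 2.4 units.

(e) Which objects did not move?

the magenta torus and the cyan sphere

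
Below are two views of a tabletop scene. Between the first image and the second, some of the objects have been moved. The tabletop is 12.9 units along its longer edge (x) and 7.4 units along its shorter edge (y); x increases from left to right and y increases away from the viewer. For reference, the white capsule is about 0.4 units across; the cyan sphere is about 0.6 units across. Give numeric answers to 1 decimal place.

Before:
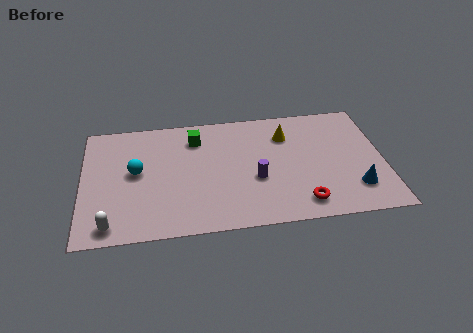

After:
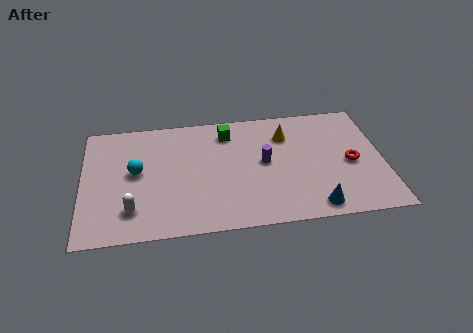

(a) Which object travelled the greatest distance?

the red torus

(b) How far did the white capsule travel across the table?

1.2

From (1.2, 0.9) to (2.1, 1.7), the white capsule covered √(0.9² + 0.8²) ≈ 1.2 units.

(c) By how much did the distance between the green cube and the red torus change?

-0.6

The distance was about 6.4 in the first image and 5.8 in the second, so they moved 0.6 units closer together.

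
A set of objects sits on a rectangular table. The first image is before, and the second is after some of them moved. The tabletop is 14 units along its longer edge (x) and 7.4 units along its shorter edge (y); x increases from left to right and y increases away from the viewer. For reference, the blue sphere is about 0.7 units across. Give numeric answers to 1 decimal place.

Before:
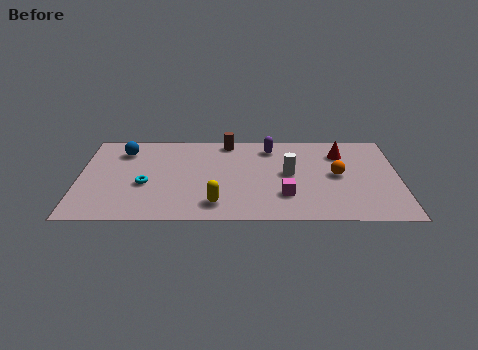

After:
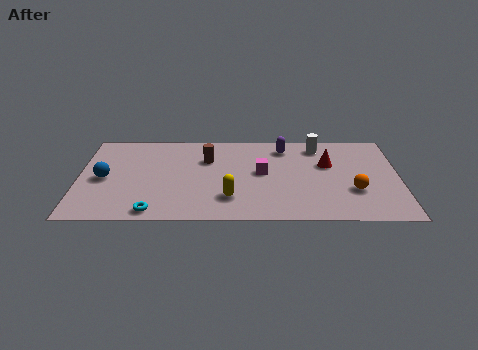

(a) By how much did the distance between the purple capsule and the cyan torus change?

+1.5

Before: roughly 6.3 units apart; after: 7.8. That's 1.5 units further apart.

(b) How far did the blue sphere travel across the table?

2.4

The blue sphere moved from about (1.9, 5.8) to (1.1, 3.5), a distance of √(0.8² + 2.3²) ≈ 2.4.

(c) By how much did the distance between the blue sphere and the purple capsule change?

+1.8

Before: roughly 6.5 units apart; after: 8.3. That's 1.8 units further apart.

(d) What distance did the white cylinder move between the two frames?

2.6

From (9.2, 3.9) to (10.5, 6.2), the white cylinder covered √(1.3² + 2.3²) ≈ 2.6 units.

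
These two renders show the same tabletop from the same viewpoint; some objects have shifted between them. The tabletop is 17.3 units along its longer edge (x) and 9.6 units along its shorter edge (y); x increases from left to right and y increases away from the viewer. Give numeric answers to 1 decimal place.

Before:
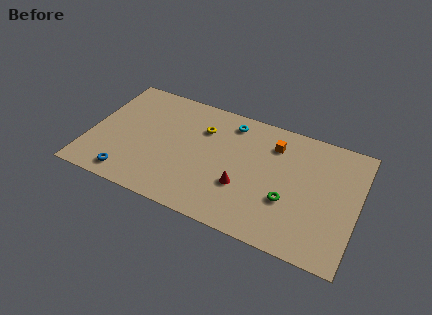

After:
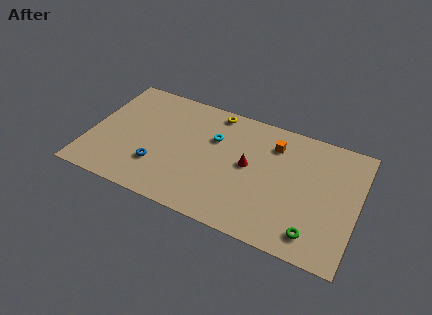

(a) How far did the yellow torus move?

1.8

From (7.1, 6.9) to (7.7, 8.6), the yellow torus covered √(0.6² + 1.7²) ≈ 1.8 units.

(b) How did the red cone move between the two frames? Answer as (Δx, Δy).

(0.2, 1.8)

The red cone started near (10.1, 3.3) and ended near (10.3, 5.1).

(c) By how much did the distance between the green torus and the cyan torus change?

+2.1

Before: roughly 6.3 units apart; after: 8.4. That's 2.1 units further apart.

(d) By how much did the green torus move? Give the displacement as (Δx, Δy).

(1.8, -1.8)

The green torus was at about (13.0, 3.4) and moved to about (14.8, 1.6).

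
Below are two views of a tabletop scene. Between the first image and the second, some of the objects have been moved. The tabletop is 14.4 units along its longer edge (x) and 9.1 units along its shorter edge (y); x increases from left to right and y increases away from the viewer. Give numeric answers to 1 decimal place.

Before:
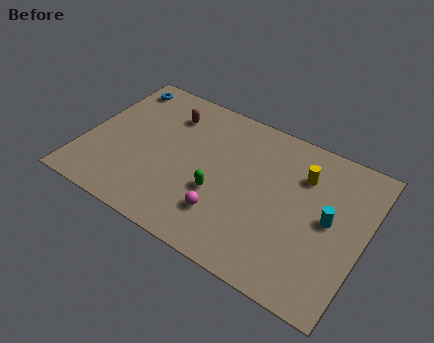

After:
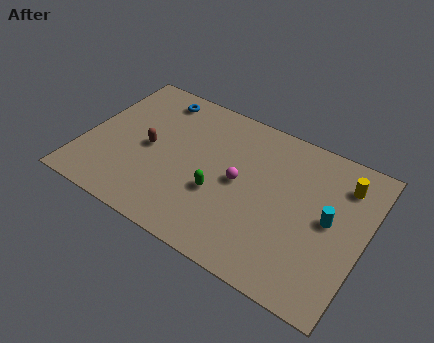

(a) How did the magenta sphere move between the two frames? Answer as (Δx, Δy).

(0.4, 2.3)

The magenta sphere was at about (7.6, 2.3) and moved to about (8.0, 4.6).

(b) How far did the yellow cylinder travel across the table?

2.1

From (11.0, 6.6) to (13.0, 7.1), the yellow cylinder covered √(2.0² + 0.5²) ≈ 2.1 units.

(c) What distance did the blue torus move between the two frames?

2.0

The blue torus was near (1.1, 7.8) before and (3.1, 7.8) after, so it travelled √(2.0² + 0.0²) ≈ 2.0 units.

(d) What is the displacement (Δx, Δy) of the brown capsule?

(-0.6, -2.6)

The brown capsule was at about (3.9, 7.0) and moved to about (3.3, 4.4).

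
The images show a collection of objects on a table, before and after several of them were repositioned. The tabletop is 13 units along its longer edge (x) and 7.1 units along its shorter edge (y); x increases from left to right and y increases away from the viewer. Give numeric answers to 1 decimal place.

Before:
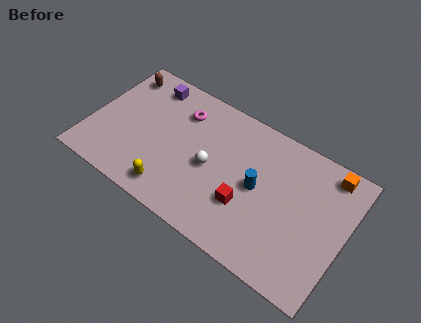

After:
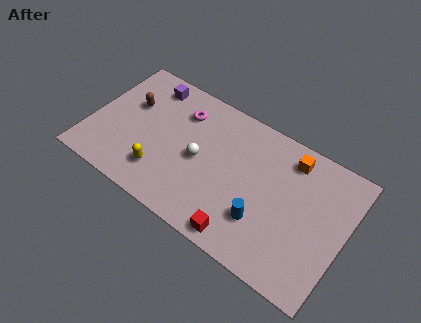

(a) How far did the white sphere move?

0.6

From (6.2, 3.3) to (5.6, 3.4), the white sphere covered √(0.6² + 0.1²) ≈ 0.6 units.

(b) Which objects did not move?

the purple cube and the magenta torus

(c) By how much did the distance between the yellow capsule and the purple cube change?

-0.8

They were about 5.3 units apart before and 4.5 after — 0.8 units closer together.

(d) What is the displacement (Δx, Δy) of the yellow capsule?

(-0.7, 0.6)

The yellow capsule started near (4.6, 1.1) and ended near (3.9, 1.7).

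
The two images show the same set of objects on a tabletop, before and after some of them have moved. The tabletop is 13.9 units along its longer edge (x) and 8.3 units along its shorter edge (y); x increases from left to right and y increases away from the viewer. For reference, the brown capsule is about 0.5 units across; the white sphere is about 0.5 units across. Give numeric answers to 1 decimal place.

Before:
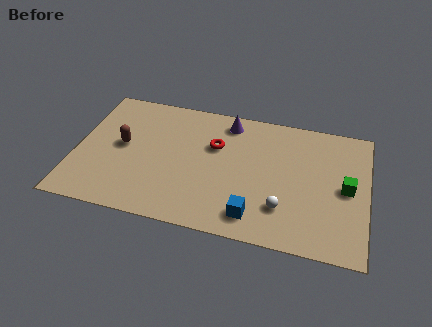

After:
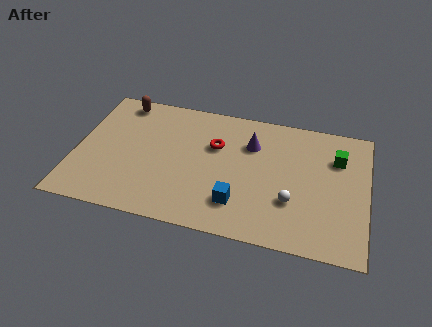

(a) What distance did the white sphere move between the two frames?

0.6

From (10.0, 2.2) to (10.4, 2.7), the white sphere covered √(0.4² + 0.5²) ≈ 0.6 units.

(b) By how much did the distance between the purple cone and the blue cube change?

-2.0

They were about 5.9 units apart before and 3.9 after — 2.0 units closer together.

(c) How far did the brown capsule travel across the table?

2.9

From (2.2, 4.4) to (1.9, 7.3), the brown capsule covered √(0.3² + 2.9²) ≈ 2.9 units.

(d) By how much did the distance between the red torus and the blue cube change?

-0.9

The distance was about 4.5 in the first image and 3.6 in the second, so they moved 0.9 units closer together.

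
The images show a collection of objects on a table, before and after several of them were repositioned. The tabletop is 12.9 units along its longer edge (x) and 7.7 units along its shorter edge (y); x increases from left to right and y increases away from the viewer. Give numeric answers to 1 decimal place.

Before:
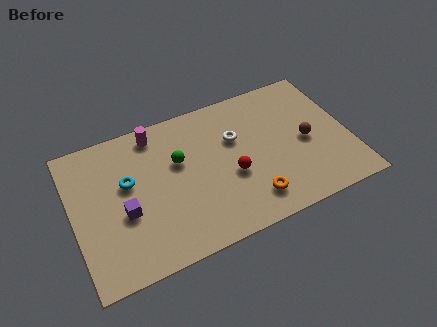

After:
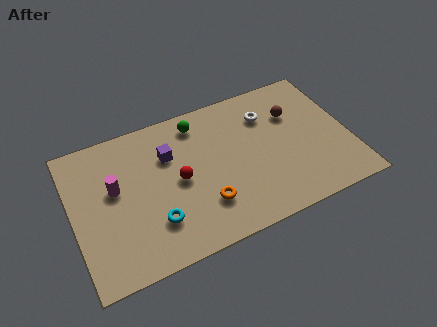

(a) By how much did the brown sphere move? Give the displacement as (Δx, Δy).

(-0.4, 1.7)

The brown sphere started near (10.9, 3.6) and ended near (10.5, 5.3).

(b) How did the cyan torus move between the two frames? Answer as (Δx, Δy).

(1.0, -2.5)

The cyan torus was at about (2.6, 4.6) and moved to about (3.6, 2.1).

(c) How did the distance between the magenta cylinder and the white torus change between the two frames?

+3.4

They were about 4.0 units apart before and 7.4 after — 3.4 units further apart.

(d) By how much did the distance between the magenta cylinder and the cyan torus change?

+0.3

They were about 2.6 units apart before and 2.9 after — 0.3 units further apart.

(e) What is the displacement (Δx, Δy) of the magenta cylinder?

(-2.1, -2.2)

The magenta cylinder started near (4.1, 6.7) and ended near (2.0, 4.5).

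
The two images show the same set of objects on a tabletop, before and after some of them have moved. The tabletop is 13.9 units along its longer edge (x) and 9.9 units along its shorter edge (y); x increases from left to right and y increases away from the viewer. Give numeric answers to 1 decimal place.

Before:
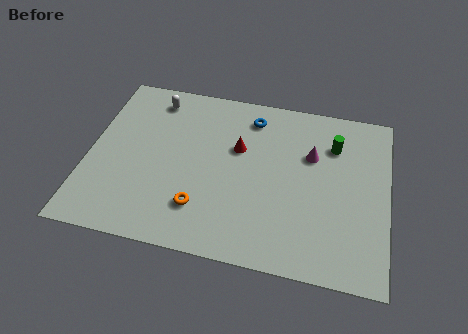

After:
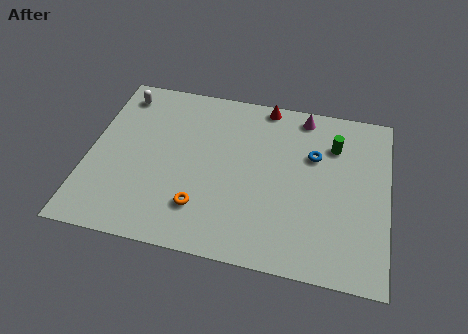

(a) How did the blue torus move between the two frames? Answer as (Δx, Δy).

(3.0, -1.7)

The blue torus was at about (7.4, 8.2) and moved to about (10.4, 6.5).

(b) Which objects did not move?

the green cylinder and the orange torus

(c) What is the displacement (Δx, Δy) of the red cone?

(1.1, 2.9)

The red cone started near (6.9, 6.2) and ended near (8.0, 9.1).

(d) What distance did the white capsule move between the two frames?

1.6

The white capsule moved from about (2.8, 8.4) to (1.2, 8.4), a distance of √(1.6² + 0.0²) ≈ 1.6.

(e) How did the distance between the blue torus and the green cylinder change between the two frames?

-2.8

Before: roughly 4.0 units apart; after: 1.2. That's 2.8 units closer together.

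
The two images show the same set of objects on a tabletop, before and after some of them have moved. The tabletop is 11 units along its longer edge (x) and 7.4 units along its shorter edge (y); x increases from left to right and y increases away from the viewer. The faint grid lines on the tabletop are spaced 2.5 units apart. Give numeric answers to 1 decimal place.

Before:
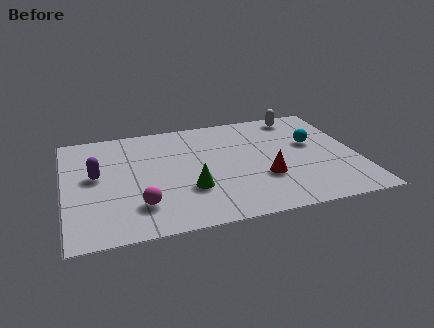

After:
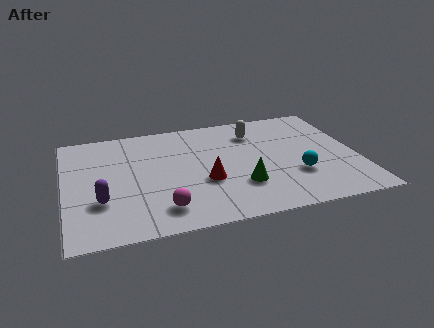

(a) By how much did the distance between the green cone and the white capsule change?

-2.5

They were about 6.1 units apart before and 3.6 after — 2.5 units closer together.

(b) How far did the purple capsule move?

1.7

The purple capsule moved from about (1.2, 4.1) to (1.3, 2.4), a distance of √(0.1² + 1.7²) ≈ 1.7.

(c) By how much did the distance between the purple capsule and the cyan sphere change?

-0.9

Before: roughly 8.2 units apart; after: 7.3. That's 0.9 units closer together.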